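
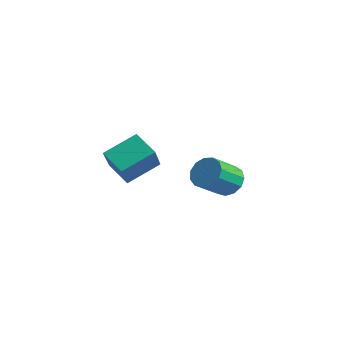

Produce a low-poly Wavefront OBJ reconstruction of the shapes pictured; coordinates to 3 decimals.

v -2.228 -1.675 -1.745
v -3.059 -1.799 -1.221
v -1.996 -0.563 -1.113
v -2.827 -0.687 -0.589
v -1.493 -2.393 -0.751
v -2.324 -2.517 -0.227
v -1.261 -1.281 -0.119
v -2.092 -1.405 0.405
v -2.415 2.497 -2.865
v -2.14 2.169 -3.367
v -2.051 1.156 -2.658
v -2.325 1.483 -2.155
v -1.86 2.326 -3.179
v -1.771 1.312 -2.47
v -1.756 2.536 -2.891
v -1.667 1.523 -2.182
v -1.862 2.735 -2.594
v -1.772 1.721 -1.885
v -2.143 2.857 -2.384
v -2.053 1.844 -1.674
v -2.51 2.865 -2.326
v -2.42 1.852 -1.616
v -2.847 2.757 -2.439
v -2.757 1.743 -1.73
v -3.047 2.565 -2.687
v -2.957 1.552 -1.978
v -3.046 2.352 -2.992
v -2.956 1.339 -2.283
v -2.845 2.185 -3.256
v -2.755 1.171 -2.547
v -2.507 2.116 -3.396
v -2.418 1.103 -2.687
f 2 4 1
f 5 2 1
f 1 4 3
f 3 5 1
f 2 8 4
f 6 2 5
f 6 8 2
f 4 8 3
f 7 5 3
f 3 8 7
f 7 6 5
f 8 6 7
f 10 9 13
f 10 13 11
f 11 13 14
f 11 14 12
f 13 9 15
f 13 15 14
f 14 15 16
f 14 16 12
f 15 9 17
f 15 17 16
f 16 17 18
f 16 18 12
f 17 9 19
f 17 19 18
f 18 19 20
f 18 20 12
f 19 9 21
f 19 21 20
f 20 21 22
f 20 22 12
f 21 9 23
f 21 23 22
f 22 23 24
f 22 24 12
f 23 9 25
f 23 25 24
f 24 25 26
f 24 26 12
f 25 9 27
f 25 27 26
f 26 27 28
f 26 28 12
f 27 9 29
f 27 29 28
f 28 29 30
f 28 30 12
f 29 9 31
f 29 31 30
f 30 31 32
f 30 32 12
f 31 9 10
f 31 10 32
f 32 10 11
f 32 11 12



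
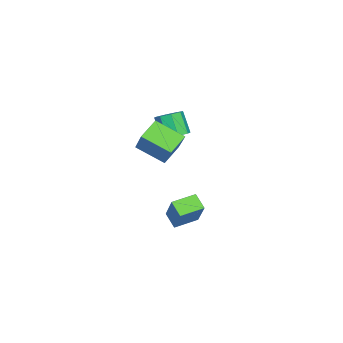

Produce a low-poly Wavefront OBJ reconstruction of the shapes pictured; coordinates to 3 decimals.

v -0.744 0.074 -4.629
v -1.248 -0.496 -4.06
v 0.393 0.694 -3.002
v -0.111 0.125 -2.433
v 0.091 -0.885 -4.847
v -0.413 -1.454 -4.278
v 1.228 -0.264 -3.22
v 0.724 -0.834 -2.651
v -2.002 -1.398 0.347
v -1.628 -2.014 0.227
v -2.083 -2.517 1.394
v -2.458 -1.902 1.513
v -1.33 -1.633 0.508
v -1.786 -2.136 1.675
v -1.426 -1.115 0.694
v -1.882 -1.618 1.861
v -1.86 -0.763 0.676
v -2.315 -1.266 1.843
v -2.377 -0.783 0.466
v -2.832 -1.286 1.633
v -2.674 -1.164 0.185
v -3.13 -1.667 1.352
v -2.578 -1.682 -0.001
v -3.034 -2.185 1.166
v -2.145 -2.034 0.017
v -2.6 -2.537 1.184
v 0.11 -2.094 1.671
v 1.333 -1.429 3.162
v 0.244 -0.626 0.907
v 1.467 0.039 2.398
v 1.073 -2.499 1.062
v 2.296 -1.834 2.553
v 1.207 -1.031 0.298
v 2.43 -0.366 1.789
f 2 4 1
f 5 2 1
f 1 4 3
f 3 5 1
f 2 8 4
f 6 2 5
f 6 8 2
f 4 8 3
f 7 5 3
f 3 8 7
f 7 6 5
f 8 6 7
f 10 9 13
f 10 13 11
f 11 13 14
f 11 14 12
f 13 9 15
f 13 15 14
f 14 15 16
f 14 16 12
f 15 9 17
f 15 17 16
f 16 17 18
f 16 18 12
f 17 9 19
f 17 19 18
f 18 19 20
f 18 20 12
f 19 9 21
f 19 21 20
f 20 21 22
f 20 22 12
f 21 9 23
f 21 23 22
f 22 23 24
f 22 24 12
f 23 9 25
f 23 25 24
f 24 25 26
f 24 26 12
f 25 9 10
f 25 10 26
f 26 10 11
f 26 11 12
f 28 30 27
f 31 28 27
f 27 30 29
f 29 31 27
f 28 34 30
f 32 28 31
f 32 34 28
f 30 34 29
f 33 31 29
f 29 34 33
f 33 32 31
f 34 32 33



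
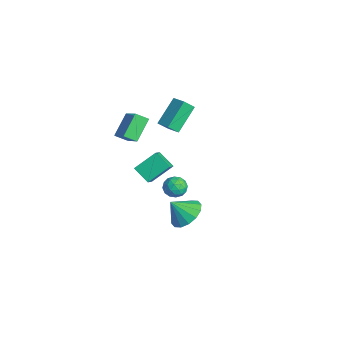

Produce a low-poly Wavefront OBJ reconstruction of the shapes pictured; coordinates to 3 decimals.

v -2.483 -4.161 0.153
v -2.506 -2.879 1.059
v -3.289 -3.611 -0.645
v -3.312 -2.329 0.261
v -1.568 -3.711 -0.461
v -1.591 -2.429 0.445
v -2.374 -3.161 -1.259
v -2.397 -1.879 -0.353
v 3.314 -3.455 0.943
v 3.921 -2.901 1.547
v 3.006 -4.225 1.957
v 3.447 -2.669 1.579
v 2.938 -2.648 1.441
v 2.53 -2.843 1.169
v 2.331 -3.202 0.837
v 2.396 -3.629 0.533
v 2.707 -4.009 0.338
v 3.18 -4.241 0.306
v 3.689 -4.262 0.445
v 4.098 -4.067 0.716
v 4.296 -3.708 1.049
v 4.231 -3.281 1.353
v 1.268 -2.673 1.721
v 1.824 -2.85 1.325
v 0.856 -3.73 1.615
v 1.412 -3.907 1.219
v 1.496 -3.774 1.906
v 1.751 -3.121 1.972
v 0.929 -3.459 0.968
v 1.184 -2.806 1.034
v 1.614 -3.336 0.86
v 1.965 -3.53 1.44
v 0.715 -3.05 1.5
v 1.066 -3.244 2.08
v 1.582 -2.668 1.533
v 1.098 -3.912 1.407
v 1.147 -3.834 1.811
v 1.474 -3.937 1.579
v 1.539 -2.828 1.912
v 1.866 -2.932 1.68
v 1.673 -3.475 2.021
v 0.814 -3.648 1.26
v 1.141 -3.752 1.028
v 1.206 -2.643 1.361
v 1.533 -2.746 1.129
v 1.007 -3.105 0.919
v 1.786 -3.058 1.027
v 1.543 -3.68 0.964
v 1.26 -3.416 0.817
v 1.409 -3.032 0.856
v 1.992 -3.172 1.367
v 1.749 -3.794 1.305
v 1.799 -3.716 1.708
v 1.949 -3.332 1.747
v 1.868 -3.458 1.094
v 0.931 -2.786 1.635
v 0.688 -3.408 1.573
v 0.731 -3.248 1.193
v 0.881 -2.864 1.232
v 1.137 -2.9 1.976
v 0.894 -3.522 1.913
v 1.271 -3.548 2.084
v 1.42 -3.164 2.123
v 0.812 -3.122 1.846
v -4.684 -3.764 3.021
v -3.074 -3.809 4.274
v -4.358 -3.111 2.627
v -2.749 -3.156 3.88
v -3.931 -4.744 2.02
v -2.322 -4.789 3.273
v -3.606 -4.091 1.626
v -1.996 -4.136 2.879
v -2.983 -1.946 2.478
v -3.008 -2.564 3.118
v -3.741 -0.694 3.658
v -3.766 -1.313 4.298
v -2.114 -1.687 2.762
v -2.139 -2.306 3.402
v -2.872 -0.436 3.942
v -2.897 -1.054 4.582
f 2 4 1
f 5 2 1
f 1 4 3
f 3 5 1
f 2 8 4
f 6 2 5
f 6 8 2
f 4 8 3
f 7 5 3
f 3 8 7
f 7 6 5
f 8 6 7
f 10 9 12
f 10 12 11
f 12 9 13
f 12 13 11
f 13 9 14
f 13 14 11
f 14 9 15
f 14 15 11
f 15 9 16
f 15 16 11
f 16 9 17
f 16 17 11
f 17 9 18
f 17 18 11
f 18 9 19
f 18 19 11
f 19 9 20
f 19 20 11
f 20 9 21
f 20 21 11
f 21 9 22
f 21 22 11
f 22 9 10
f 22 10 11
f 23 60 39
f 60 34 63
f 39 63 28
f 60 63 39
f 23 39 35
f 39 28 40
f 35 40 24
f 39 40 35
f 23 35 44
f 35 24 45
f 44 45 30
f 35 45 44
f 23 44 56
f 44 30 59
f 56 59 33
f 44 59 56
f 23 56 60
f 56 33 64
f 60 64 34
f 56 64 60
f 24 40 51
f 40 28 54
f 51 54 32
f 40 54 51
f 28 63 41
f 63 34 62
f 41 62 27
f 63 62 41
f 34 64 61
f 64 33 57
f 61 57 25
f 64 57 61
f 33 59 58
f 59 30 46
f 58 46 29
f 59 46 58
f 30 45 50
f 45 24 47
f 50 47 31
f 45 47 50
f 26 52 38
f 52 32 53
f 38 53 27
f 52 53 38
f 26 38 36
f 38 27 37
f 36 37 25
f 38 37 36
f 26 36 43
f 36 25 42
f 43 42 29
f 36 42 43
f 26 43 48
f 43 29 49
f 48 49 31
f 43 49 48
f 26 48 52
f 48 31 55
f 52 55 32
f 48 55 52
f 27 53 41
f 53 32 54
f 41 54 28
f 53 54 41
f 25 37 61
f 37 27 62
f 61 62 34
f 37 62 61
f 29 42 58
f 42 25 57
f 58 57 33
f 42 57 58
f 31 49 50
f 49 29 46
f 50 46 30
f 49 46 50
f 32 55 51
f 55 31 47
f 51 47 24
f 55 47 51
f 66 68 65
f 69 66 65
f 65 68 67
f 67 69 65
f 66 72 68
f 70 66 69
f 70 72 66
f 68 72 67
f 71 69 67
f 67 72 71
f 71 70 69
f 72 70 71
f 74 76 73
f 77 74 73
f 73 76 75
f 75 77 73
f 74 80 76
f 78 74 77
f 78 80 74
f 76 80 75
f 79 77 75
f 75 80 79
f 79 78 77
f 80 78 79



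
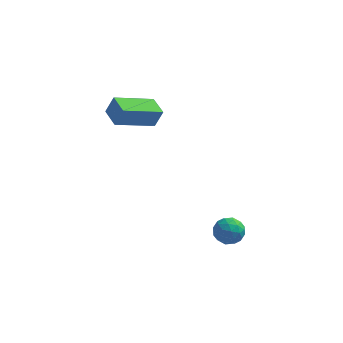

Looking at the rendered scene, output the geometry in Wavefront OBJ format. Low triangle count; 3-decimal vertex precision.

v 2.412 1.256 -4.235
v 3.167 1.36 -4.439
v 2.753 0.3 -3.461
v 3.508 0.404 -3.665
v 3.137 0.949 -3.231
v 2.927 1.54 -3.71
v 2.993 0.12 -4.19
v 2.783 0.711 -4.669
v 3.526 0.658 -4.411
v 3.615 1.17 -3.818
v 2.305 0.49 -4.082
v 2.394 1.002 -3.489
v 2.76 1.392 -4.405
v 3.16 0.268 -3.495
v 2.943 0.589 -3.24
v 3.386 0.65 -3.36
v 2.619 1.497 -3.976
v 3.062 1.558 -4.096
v 3.045 1.317 -3.386
v 2.858 0.102 -3.804
v 3.301 0.163 -3.924
v 2.534 1.01 -4.54
v 2.977 1.071 -4.66
v 2.875 0.343 -4.514
v 3.414 1.04 -4.508
v 3.615 0.479 -4.053
v 3.312 0.312 -4.362
v 3.188 0.659 -4.644
v 3.467 1.341 -4.16
v 3.667 0.78 -3.705
v 3.449 1.1 -3.45
v 3.326 1.447 -3.731
v 3.678 0.929 -4.144
v 2.253 0.88 -4.195
v 2.453 0.319 -3.74
v 2.594 0.213 -4.169
v 2.471 0.56 -4.45
v 2.305 1.181 -3.847
v 2.506 0.62 -3.392
v 2.732 1.001 -3.256
v 2.608 1.348 -3.538
v 2.242 0.731 -3.756
v -2.505 1.878 1.846
v -2.124 1.962 2.789
v -3.141 2.795 2.022
v -2.76 2.879 2.965
v -0.92 3.121 1.095
v -0.539 3.205 2.038
v -1.556 4.038 1.271
v -1.175 4.122 2.214
f 1 38 17
f 38 12 41
f 17 41 6
f 38 41 17
f 1 17 13
f 17 6 18
f 13 18 2
f 17 18 13
f 1 13 22
f 13 2 23
f 22 23 8
f 13 23 22
f 1 22 34
f 22 8 37
f 34 37 11
f 22 37 34
f 1 34 38
f 34 11 42
f 38 42 12
f 34 42 38
f 2 18 29
f 18 6 32
f 29 32 10
f 18 32 29
f 6 41 19
f 41 12 40
f 19 40 5
f 41 40 19
f 12 42 39
f 42 11 35
f 39 35 3
f 42 35 39
f 11 37 36
f 37 8 24
f 36 24 7
f 37 24 36
f 8 23 28
f 23 2 25
f 28 25 9
f 23 25 28
f 4 30 16
f 30 10 31
f 16 31 5
f 30 31 16
f 4 16 14
f 16 5 15
f 14 15 3
f 16 15 14
f 4 14 21
f 14 3 20
f 21 20 7
f 14 20 21
f 4 21 26
f 21 7 27
f 26 27 9
f 21 27 26
f 4 26 30
f 26 9 33
f 30 33 10
f 26 33 30
f 5 31 19
f 31 10 32
f 19 32 6
f 31 32 19
f 3 15 39
f 15 5 40
f 39 40 12
f 15 40 39
f 7 20 36
f 20 3 35
f 36 35 11
f 20 35 36
f 9 27 28
f 27 7 24
f 28 24 8
f 27 24 28
f 10 33 29
f 33 9 25
f 29 25 2
f 33 25 29
f 44 46 43
f 47 44 43
f 43 46 45
f 45 47 43
f 44 50 46
f 48 44 47
f 48 50 44
f 46 50 45
f 49 47 45
f 45 50 49
f 49 48 47
f 50 48 49



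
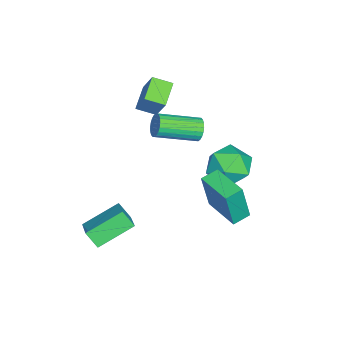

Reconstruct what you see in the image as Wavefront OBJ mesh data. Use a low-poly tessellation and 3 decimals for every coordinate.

v -1.555 1.531 -1.557
v -0.529 1.001 -1.388
v -2.231 0.719 0.008
v -1.205 0.189 0.177
v -1.292 1.346 0.304
v -0.874 1.848 -0.663
v -1.886 -0.128 -0.717
v -1.468 0.374 -1.684
v -0.733 -0.024 -0.869
v -0.366 0.886 -0.238
v -2.394 0.834 -1.142
v -2.027 1.744 -0.511
v 1.114 1.248 -0.364
v 1.386 0.954 1.565
v 2.307 2.568 -0.331
v 2.579 2.274 1.598
v 1.741 0.686 -0.538
v 2.013 0.392 1.391
v 2.934 2.006 -0.505
v 3.206 1.712 1.424
v -2.639 -3.32 2.803
v -1.905 -2.71 4.21
v -2.76 -2.416 2.474
v -2.026 -1.806 3.881
v -1.514 -3.374 2.239
v -0.78 -2.764 3.646
v -1.635 -2.47 1.91
v -0.901 -1.86 3.317
v 2.052 -2.665 -1.987
v 1.907 -3.23 -1.263
v 3.189 -2.175 -1.379
v 3.045 -2.74 -0.655
v 3.075 -4 -2.825
v 2.931 -4.565 -2.101
v 4.213 -3.51 -2.217
v 4.068 -4.075 -1.493
v 0.236 -0.135 3.007
v 0.561 -0.164 2.504
v 1.35 -1.853 3.109
v 1.024 -1.825 3.613
v 0.706 -0.046 2.646
v 1.494 -1.735 3.251
v 0.779 0.059 2.842
v 1.567 -1.631 3.447
v 0.769 0.134 3.064
v 1.558 -1.556 3.669
v 0.678 0.168 3.277
v 1.467 -1.522 3.882
v 0.52 0.155 3.449
v 1.308 -1.534 4.054
v 0.319 0.099 3.554
v 1.107 -1.59 4.159
v 0.105 0.007 3.575
v 0.893 -1.683 4.18
v -0.09 -0.107 3.511
v 0.699 -1.796 4.116
v -0.234 -0.225 3.369
v 0.554 -1.914 3.974
v -0.307 -0.329 3.173
v 0.481 -2.019 3.778
v -0.298 -0.404 2.951
v 0.491 -2.094 3.556
v -0.207 -0.438 2.738
v 0.582 -2.128 3.343
v -0.048 -0.426 2.566
v 0.74 -2.115 3.171
v 0.153 -0.37 2.461
v 0.941 -2.059 3.066
v 0.367 -0.277 2.44
v 1.155 -1.967 3.045
f 1 12 6
f 1 6 2
f 1 2 8
f 1 8 11
f 1 11 12
f 2 6 10
f 6 12 5
f 12 11 3
f 11 8 7
f 8 2 9
f 4 10 5
f 4 5 3
f 4 3 7
f 4 7 9
f 4 9 10
f 5 10 6
f 3 5 12
f 7 3 11
f 9 7 8
f 10 9 2
f 14 16 13
f 17 14 13
f 13 16 15
f 15 17 13
f 14 20 16
f 18 14 17
f 18 20 14
f 16 20 15
f 19 17 15
f 15 20 19
f 19 18 17
f 20 18 19
f 22 24 21
f 25 22 21
f 21 24 23
f 23 25 21
f 22 28 24
f 26 22 25
f 26 28 22
f 24 28 23
f 27 25 23
f 23 28 27
f 27 26 25
f 28 26 27
f 30 32 29
f 33 30 29
f 29 32 31
f 31 33 29
f 30 36 32
f 34 30 33
f 34 36 30
f 32 36 31
f 35 33 31
f 31 36 35
f 35 34 33
f 36 34 35
f 38 37 41
f 38 41 39
f 39 41 42
f 39 42 40
f 41 37 43
f 41 43 42
f 42 43 44
f 42 44 40
f 43 37 45
f 43 45 44
f 44 45 46
f 44 46 40
f 45 37 47
f 45 47 46
f 46 47 48
f 46 48 40
f 47 37 49
f 47 49 48
f 48 49 50
f 48 50 40
f 49 37 51
f 49 51 50
f 50 51 52
f 50 52 40
f 51 37 53
f 51 53 52
f 52 53 54
f 52 54 40
f 53 37 55
f 53 55 54
f 54 55 56
f 54 56 40
f 55 37 57
f 55 57 56
f 56 57 58
f 56 58 40
f 57 37 59
f 57 59 58
f 58 59 60
f 58 60 40
f 59 37 61
f 59 61 60
f 60 61 62
f 60 62 40
f 61 37 63
f 61 63 62
f 62 63 64
f 62 64 40
f 63 37 65
f 63 65 64
f 64 65 66
f 64 66 40
f 65 37 67
f 65 67 66
f 66 67 68
f 66 68 40
f 67 37 69
f 67 69 68
f 68 69 70
f 68 70 40
f 69 37 38
f 69 38 70
f 70 38 39
f 70 39 40



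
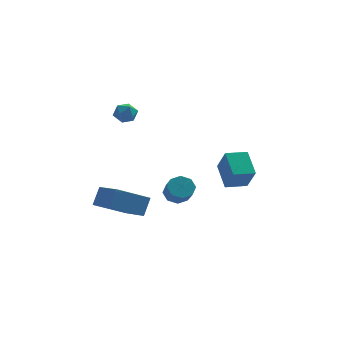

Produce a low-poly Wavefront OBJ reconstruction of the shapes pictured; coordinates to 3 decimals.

v -0.959 -3.524 0.661
v -0.488 -3.117 0.958
v -0.311 -3.888 1.736
v -0.781 -4.296 1.439
v -0.974 -3.036 1.148
v -0.797 -3.807 1.926
v -1.451 -3.242 1.053
v -1.274 -4.013 1.831
v -1.64 -3.613 0.728
v -1.462 -4.384 1.506
v -1.429 -3.932 0.364
v -1.252 -4.703 1.142
v -0.943 -4.013 0.174
v -0.766 -4.784 0.952
v -0.466 -3.807 0.269
v -0.289 -4.578 1.047
v -0.278 -3.436 0.594
v -0.1 -4.207 1.372
v -4.119 -3.611 -0.222
v -3.778 -3.051 0.699
v -4.942 -2.087 -0.843
v -4.601 -1.527 0.077
v -2.519 -3.113 -1.117
v -2.178 -2.553 -0.197
v -3.342 -1.589 -1.739
v -3.001 -1.029 -0.818
v -3.566 2.969 3.295
v -3.042 2.847 3.717
v -3.398 1.993 2.803
v -2.874 1.871 3.225
v -3.513 1.878 3.467
v -3.617 2.482 3.771
v -2.823 2.358 2.749
v -2.927 2.962 3.053
v -2.583 2.47 3.379
v -3.01 2.173 3.823
v -3.43 2.667 2.697
v -3.857 2.37 3.141
v 1.731 1.466 -1.693
v 2.069 0.687 -0.384
v 1.432 2.782 -0.833
v 1.77 2.003 0.476
v 2.89 1.797 -1.796
v 3.228 1.018 -0.487
v 2.591 3.113 -0.936
v 2.929 2.334 0.373
f 2 1 5
f 2 5 3
f 3 5 6
f 3 6 4
f 5 1 7
f 5 7 6
f 6 7 8
f 6 8 4
f 7 1 9
f 7 9 8
f 8 9 10
f 8 10 4
f 9 1 11
f 9 11 10
f 10 11 12
f 10 12 4
f 11 1 13
f 11 13 12
f 12 13 14
f 12 14 4
f 13 1 15
f 13 15 14
f 14 15 16
f 14 16 4
f 15 1 17
f 15 17 16
f 16 17 18
f 16 18 4
f 17 1 2
f 17 2 18
f 18 2 3
f 18 3 4
f 20 22 19
f 23 20 19
f 19 22 21
f 21 23 19
f 20 26 22
f 24 20 23
f 24 26 20
f 22 26 21
f 25 23 21
f 21 26 25
f 25 24 23
f 26 24 25
f 27 38 32
f 27 32 28
f 27 28 34
f 27 34 37
f 27 37 38
f 28 32 36
f 32 38 31
f 38 37 29
f 37 34 33
f 34 28 35
f 30 36 31
f 30 31 29
f 30 29 33
f 30 33 35
f 30 35 36
f 31 36 32
f 29 31 38
f 33 29 37
f 35 33 34
f 36 35 28
f 40 42 39
f 43 40 39
f 39 42 41
f 41 43 39
f 40 46 42
f 44 40 43
f 44 46 40
f 42 46 41
f 45 43 41
f 41 46 45
f 45 44 43
f 46 44 45



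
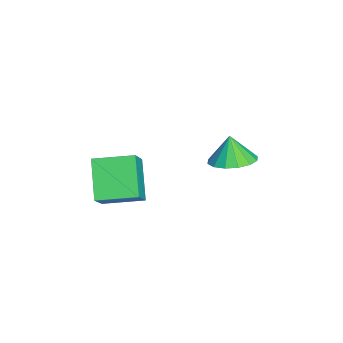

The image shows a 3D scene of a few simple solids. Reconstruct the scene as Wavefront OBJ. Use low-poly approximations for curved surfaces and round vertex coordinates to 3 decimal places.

v -1.934 3.157 -3.989
v -1.046 3.336 -3.565
v -2.426 3.043 -2.911
v -1.267 3.802 -3.616
v -1.666 4.095 -3.767
v -2.137 4.137 -3.977
v -2.554 3.916 -4.191
v -2.805 3.492 -4.35
v -2.822 2.978 -4.413
v -2.601 2.513 -4.362
v -2.202 2.22 -4.211
v -1.731 2.178 -4.001
v -1.314 2.399 -3.787
v -1.064 2.823 -3.627
v 0.122 -1.889 -4.574
v -1.334 -2.012 -3.456
v 0.173 -0.228 -4.325
v -1.283 -0.352 -3.207
v 1.203 -2.128 -3.193
v -0.253 -2.252 -2.075
v 1.254 -0.468 -2.944
v -0.202 -0.591 -1.826
f 2 1 4
f 2 4 3
f 4 1 5
f 4 5 3
f 5 1 6
f 5 6 3
f 6 1 7
f 6 7 3
f 7 1 8
f 7 8 3
f 8 1 9
f 8 9 3
f 9 1 10
f 9 10 3
f 10 1 11
f 10 11 3
f 11 1 12
f 11 12 3
f 12 1 13
f 12 13 3
f 13 1 14
f 13 14 3
f 14 1 2
f 14 2 3
f 16 18 15
f 19 16 15
f 15 18 17
f 17 19 15
f 16 22 18
f 20 16 19
f 20 22 16
f 18 22 17
f 21 19 17
f 17 22 21
f 21 20 19
f 22 20 21



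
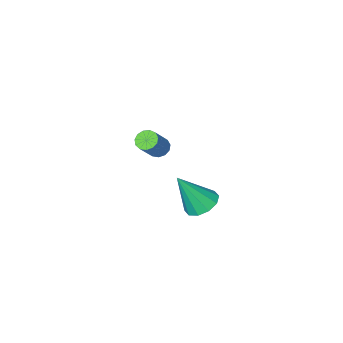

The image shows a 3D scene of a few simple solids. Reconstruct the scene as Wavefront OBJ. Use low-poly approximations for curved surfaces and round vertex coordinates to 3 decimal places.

v -2.621 -2.16 2.218
v -2.186 -2.03 1.811
v -1.223 -1.55 2.995
v -1.659 -1.68 3.402
v -2.373 -1.744 1.847
v -1.41 -1.264 3.031
v -2.639 -1.59 2.001
v -1.676 -1.11 3.185
v -2.899 -1.617 2.224
v -1.937 -1.137 3.408
v -3.072 -1.817 2.444
v -2.109 -1.336 3.629
v -3.101 -2.125 2.593
v -2.138 -1.645 3.778
v -2.978 -2.445 2.623
v -2.015 -1.964 3.807
v -2.742 -2.674 2.524
v -1.779 -2.193 3.708
v -2.467 -2.74 2.328
v -1.505 -2.26 3.512
v -2.242 -2.622 2.097
v -1.279 -2.142 3.281
v -2.137 -2.358 1.904
v -1.174 -1.877 3.088
v -1.149 4.165 2.849
v -0.459 3.806 2.377
v -0.111 3.715 4.711
v -0.353 4.353 2.45
v -0.552 4.829 2.675
v -0.978 5.051 2.967
v -1.47 4.935 3.213
v -1.84 4.524 3.32
v -1.946 3.977 3.247
v -1.747 3.501 3.022
v -1.321 3.279 2.73
v -0.829 3.395 2.484
f 2 1 5
f 2 5 3
f 3 5 6
f 3 6 4
f 5 1 7
f 5 7 6
f 6 7 8
f 6 8 4
f 7 1 9
f 7 9 8
f 8 9 10
f 8 10 4
f 9 1 11
f 9 11 10
f 10 11 12
f 10 12 4
f 11 1 13
f 11 13 12
f 12 13 14
f 12 14 4
f 13 1 15
f 13 15 14
f 14 15 16
f 14 16 4
f 15 1 17
f 15 17 16
f 16 17 18
f 16 18 4
f 17 1 19
f 17 19 18
f 18 19 20
f 18 20 4
f 19 1 21
f 19 21 20
f 20 21 22
f 20 22 4
f 21 1 23
f 21 23 22
f 22 23 24
f 22 24 4
f 23 1 2
f 23 2 24
f 24 2 3
f 24 3 4
f 26 25 28
f 26 28 27
f 28 25 29
f 28 29 27
f 29 25 30
f 29 30 27
f 30 25 31
f 30 31 27
f 31 25 32
f 31 32 27
f 32 25 33
f 32 33 27
f 33 25 34
f 33 34 27
f 34 25 35
f 34 35 27
f 35 25 36
f 35 36 27
f 36 25 26
f 36 26 27



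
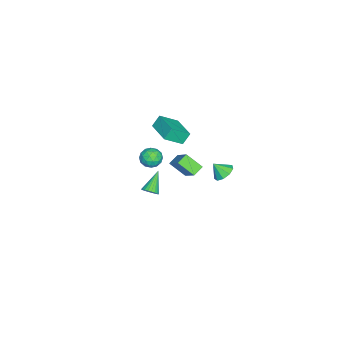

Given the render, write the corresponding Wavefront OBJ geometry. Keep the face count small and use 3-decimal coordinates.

v -3.911 -1.572 -0.534
v -4.304 -1.221 0.207
v -4.638 -0.622 -1.371
v -5.032 -0.271 -0.629
v -2.528 -0.369 -0.371
v -2.922 -0.018 0.371
v -3.256 0.581 -1.207
v -3.649 0.932 -0.466
v 2.181 0.884 1.71
v 2.635 0.936 2.273
v 1.965 -0.236 1.987
v 2.419 -0.184 2.55
v 1.789 0.174 2.559
v 1.922 0.867 2.387
v 2.678 -0.167 1.873
v 2.811 0.526 1.701
v 2.942 0.287 2.374
v 2.393 0.497 2.798
v 2.207 0.203 1.462
v 1.658 0.413 1.886
v 2.427 1.008 1.967
v 2.173 -0.308 2.293
v 1.803 -0.098 2.298
v 2.07 -0.067 2.629
v 2.007 0.968 2.034
v 2.274 0.998 2.365
v 1.777 0.55 2.533
v 2.326 -0.298 1.895
v 2.593 -0.268 2.226
v 2.53 0.767 1.631
v 2.797 0.798 1.962
v 2.823 0.15 1.727
v 2.874 0.657 2.357
v 2.748 -0.001 2.52
v 2.9 0.009 2.122
v 2.978 0.416 2.021
v 2.551 0.781 2.607
v 2.425 0.123 2.769
v 2.054 0.333 2.774
v 2.132 0.74 2.674
v 2.732 0.399 2.666
v 2.175 0.577 1.491
v 2.049 -0.081 1.653
v 2.468 -0.04 1.586
v 2.546 0.367 1.486
v 1.852 0.701 1.74
v 1.726 0.043 1.903
v 1.622 0.284 2.239
v 1.7 0.691 2.138
v 1.868 0.301 1.594
v -3.662 0.133 -2.748
v -2.524 1.029 -1.487
v -3.566 1.187 -3.585
v -2.428 2.083 -2.324
v -3.012 -0.203 -3.096
v -1.874 0.693 -1.835
v -2.916 0.851 -3.933
v -1.778 1.747 -2.672
v -3.006 3.252 -3.076
v -2.569 3.745 -2.717
v -2.914 2.608 -2.304
v -3.061 3.823 -2.592
v -3.527 3.634 -2.694
v -3.749 3.267 -2.974
v -3.624 2.892 -3.302
v -3.21 2.687 -3.524
v -2.701 2.745 -3.536
v -2.334 3.042 -3.333
v -2.282 3.436 -3.009
v 4.52 0.988 1.094
v 4.867 0.988 1.494
v 3.4 1.132 2.066
v 4.856 1.19 1.451
v 4.793 1.361 1.353
v 4.689 1.475 1.216
v 4.559 1.515 1.06
v 4.423 1.475 0.909
v 4.302 1.36 0.787
v 4.214 1.189 0.711
v 4.173 0.987 0.694
v 4.184 0.785 0.737
v 4.247 0.614 0.835
v 4.351 0.5 0.972
v 4.481 0.46 1.128
v 4.617 0.5 1.279
v 4.738 0.615 1.401
v 4.826 0.786 1.477
f 2 4 1
f 5 2 1
f 1 4 3
f 3 5 1
f 2 8 4
f 6 2 5
f 6 8 2
f 4 8 3
f 7 5 3
f 3 8 7
f 7 6 5
f 8 6 7
f 9 46 25
f 46 20 49
f 25 49 14
f 46 49 25
f 9 25 21
f 25 14 26
f 21 26 10
f 25 26 21
f 9 21 30
f 21 10 31
f 30 31 16
f 21 31 30
f 9 30 42
f 30 16 45
f 42 45 19
f 30 45 42
f 9 42 46
f 42 19 50
f 46 50 20
f 42 50 46
f 10 26 37
f 26 14 40
f 37 40 18
f 26 40 37
f 14 49 27
f 49 20 48
f 27 48 13
f 49 48 27
f 20 50 47
f 50 19 43
f 47 43 11
f 50 43 47
f 19 45 44
f 45 16 32
f 44 32 15
f 45 32 44
f 16 31 36
f 31 10 33
f 36 33 17
f 31 33 36
f 12 38 24
f 38 18 39
f 24 39 13
f 38 39 24
f 12 24 22
f 24 13 23
f 22 23 11
f 24 23 22
f 12 22 29
f 22 11 28
f 29 28 15
f 22 28 29
f 12 29 34
f 29 15 35
f 34 35 17
f 29 35 34
f 12 34 38
f 34 17 41
f 38 41 18
f 34 41 38
f 13 39 27
f 39 18 40
f 27 40 14
f 39 40 27
f 11 23 47
f 23 13 48
f 47 48 20
f 23 48 47
f 15 28 44
f 28 11 43
f 44 43 19
f 28 43 44
f 17 35 36
f 35 15 32
f 36 32 16
f 35 32 36
f 18 41 37
f 41 17 33
f 37 33 10
f 41 33 37
f 52 54 51
f 55 52 51
f 51 54 53
f 53 55 51
f 52 58 54
f 56 52 55
f 56 58 52
f 54 58 53
f 57 55 53
f 53 58 57
f 57 56 55
f 58 56 57
f 60 59 62
f 60 62 61
f 62 59 63
f 62 63 61
f 63 59 64
f 63 64 61
f 64 59 65
f 64 65 61
f 65 59 66
f 65 66 61
f 66 59 67
f 66 67 61
f 67 59 68
f 67 68 61
f 68 59 69
f 68 69 61
f 69 59 60
f 69 60 61
f 71 70 73
f 71 73 72
f 73 70 74
f 73 74 72
f 74 70 75
f 74 75 72
f 75 70 76
f 75 76 72
f 76 70 77
f 76 77 72
f 77 70 78
f 77 78 72
f 78 70 79
f 78 79 72
f 79 70 80
f 79 80 72
f 80 70 81
f 80 81 72
f 81 70 82
f 81 82 72
f 82 70 83
f 82 83 72
f 83 70 84
f 83 84 72
f 84 70 85
f 84 85 72
f 85 70 86
f 85 86 72
f 86 70 87
f 86 87 72
f 87 70 71
f 87 71 72



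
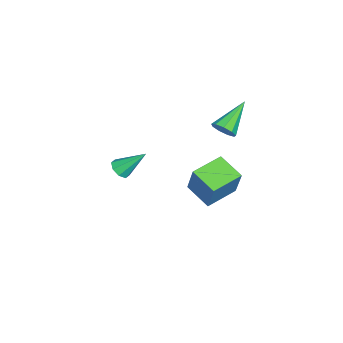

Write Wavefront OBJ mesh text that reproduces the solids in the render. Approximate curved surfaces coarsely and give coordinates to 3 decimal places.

v -1.28 -2.945 -3.264
v -0.875 -2.527 -3.616
v -1.5 -1.595 -1.916
v -1.376 -2.476 -3.748
v -1.821 -2.7 -3.597
v -1.949 -3.067 -3.25
v -1.685 -3.362 -2.912
v -1.184 -3.413 -2.78
v -0.739 -3.189 -2.932
v -0.611 -2.822 -3.278
v -1.822 2.481 0.595
v -1.405 3.022 0.881
v -3.518 3.159 1.785
v -1.636 3.184 0.46
v -1.953 3.018 0.103
v -2.209 2.6 -0.024
v -2.284 2.126 0.139
v -2.142 1.819 0.515
v -1.851 1.821 0.929
v -1.546 2.133 1.187
v -1.37 2.607 1.168
v 3.619 2.086 0.255
v 4.219 2.521 1.972
v 2.162 3.094 0.509
v 2.761 3.529 2.226
v 4.379 3.331 -0.326
v 4.978 3.766 1.391
v 2.921 4.339 -0.072
v 3.521 4.774 1.645
f 2 1 4
f 2 4 3
f 4 1 5
f 4 5 3
f 5 1 6
f 5 6 3
f 6 1 7
f 6 7 3
f 7 1 8
f 7 8 3
f 8 1 9
f 8 9 3
f 9 1 10
f 9 10 3
f 10 1 2
f 10 2 3
f 12 11 14
f 12 14 13
f 14 11 15
f 14 15 13
f 15 11 16
f 15 16 13
f 16 11 17
f 16 17 13
f 17 11 18
f 17 18 13
f 18 11 19
f 18 19 13
f 19 11 20
f 19 20 13
f 20 11 21
f 20 21 13
f 21 11 12
f 21 12 13
f 23 25 22
f 26 23 22
f 22 25 24
f 24 26 22
f 23 29 25
f 27 23 26
f 27 29 23
f 25 29 24
f 28 26 24
f 24 29 28
f 28 27 26
f 29 27 28



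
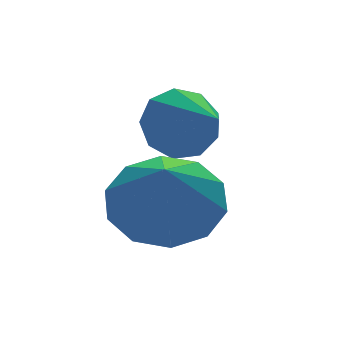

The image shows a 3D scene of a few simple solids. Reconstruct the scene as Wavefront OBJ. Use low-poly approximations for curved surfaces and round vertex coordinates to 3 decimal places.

v 2.501 4.3 -0.216
v 2.997 4.167 -0.526
v 2.539 3.34 0.256
v 3.097 4.346 -0.17
v 2.918 4.503 0.164
v 2.544 4.565 0.321
v 2.15 4.503 0.226
v 1.919 4.346 -0.075
v 1.961 4.167 -0.442
v 2.256 4.05 -0.703
v 2.665 4.051 -0.736
v 1.714 3.214 -0.96
v 2.325 2.727 -1.071
v 1.326 2.506 0.02
v 2.466 3.078 -0.762
v 2.319 3.48 -0.528
v 1.941 3.782 -0.46
v 1.476 3.866 -0.582
v 1.102 3.702 -0.849
v 0.961 3.351 -1.158
v 1.108 2.948 -1.392
v 1.486 2.647 -1.46
v 1.951 2.562 -1.338
f 2 1 4
f 2 4 3
f 4 1 5
f 4 5 3
f 5 1 6
f 5 6 3
f 6 1 7
f 6 7 3
f 7 1 8
f 7 8 3
f 8 1 9
f 8 9 3
f 9 1 10
f 9 10 3
f 10 1 11
f 10 11 3
f 11 1 2
f 11 2 3
f 13 12 15
f 13 15 14
f 15 12 16
f 15 16 14
f 16 12 17
f 16 17 14
f 17 12 18
f 17 18 14
f 18 12 19
f 18 19 14
f 19 12 20
f 19 20 14
f 20 12 21
f 20 21 14
f 21 12 22
f 21 22 14
f 22 12 23
f 22 23 14
f 23 12 13
f 23 13 14



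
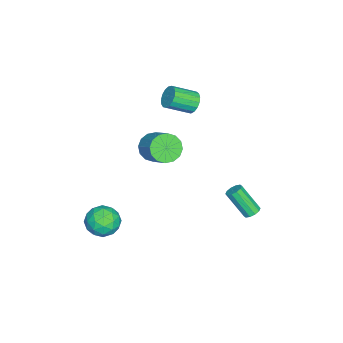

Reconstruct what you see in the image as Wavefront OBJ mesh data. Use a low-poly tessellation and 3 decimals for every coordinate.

v 3.785 -2.172 -4.612
v 4.495 -2.813 -4.203
v 2.725 -2.547 -3.357
v 3.435 -3.188 -2.948
v 3.595 -2.159 -2.938
v 4.25 -1.928 -3.713
v 2.97 -3.432 -3.847
v 3.625 -3.201 -4.622
v 3.992 -3.592 -3.73
v 4.378 -2.805 -3.168
v 2.842 -2.555 -4.392
v 3.228 -1.768 -3.83
v 4.233 -2.46 -4.517
v 2.987 -2.9 -3.043
v 3.081 -2.295 -3.037
v 3.499 -2.672 -2.796
v 4.089 -1.939 -4.23
v 4.507 -2.316 -3.989
v 3.978 -1.932 -3.246
v 2.713 -3.044 -3.571
v 3.131 -3.421 -3.33
v 3.721 -2.688 -4.764
v 4.139 -3.065 -4.523
v 3.242 -3.428 -4.314
v 4.355 -3.295 -3.999
v 3.732 -3.515 -3.262
v 3.458 -3.658 -3.79
v 3.843 -3.522 -4.245
v 4.582 -2.832 -3.669
v 3.959 -3.052 -2.932
v 4.053 -2.448 -2.926
v 4.438 -2.312 -3.381
v 4.286 -3.29 -3.391
v 3.261 -2.308 -4.628
v 2.638 -2.528 -3.891
v 2.782 -3.048 -4.179
v 3.167 -2.912 -4.634
v 3.488 -1.845 -4.298
v 2.865 -2.065 -3.561
v 3.377 -1.838 -3.315
v 3.762 -1.702 -3.77
v 2.934 -2.07 -4.169
v -0.314 4.405 -4.61
v 0.135 4.172 -4.733
v -0.018 3.082 -3.234
v -0.466 3.315 -3.11
v 0.202 4.423 -4.544
v 0.049 3.333 -3.045
v 0.072 4.667 -4.38
v -0.081 3.577 -2.881
v -0.205 4.811 -4.303
v -0.358 3.721 -2.804
v -0.523 4.8 -4.344
v -0.676 3.71 -2.845
v -0.762 4.638 -4.486
v -0.915 3.548 -2.987
v -0.829 4.387 -4.675
v -0.982 3.297 -3.176
v -0.699 4.143 -4.839
v -0.852 3.053 -3.34
v -0.422 3.999 -4.916
v -0.575 2.909 -3.417
v -0.104 4.01 -4.875
v -0.257 2.92 -3.376
v -1.781 0.634 2.512
v -1.418 1.103 2.921
v -0.737 -0.065 3.657
v -1.099 -0.534 3.248
v -1.708 1.046 3.098
v -1.027 -0.123 3.834
v -2.015 0.894 3.141
v -1.333 -0.274 3.877
v -2.268 0.683 3.04
v -1.586 -0.485 3.776
v -2.409 0.461 2.818
v -1.728 -0.708 3.554
v -2.406 0.278 2.526
v -1.725 -0.89 3.262
v -2.26 0.177 2.23
v -1.579 -0.991 2.967
v -2.005 0.181 1.999
v -1.323 -0.988 2.736
v -1.697 0.288 1.886
v -1.016 -0.88 2.622
v -1.409 0.475 1.916
v -0.728 -0.693 2.652
v -1.206 0.698 2.082
v -0.525 -0.47 2.819
v -1.135 0.907 2.347
v -0.454 -0.261 3.083
v -1.212 1.053 2.65
v -0.53 -0.115 3.386
v -1.25 -1.351 -1.307
v -0.525 -1.954 -1.427
v 0.434 -0.992 -0.473
v -0.29 -0.389 -0.353
v -0.484 -1.63 -1.795
v 0.475 -0.668 -0.841
v -0.648 -1.232 -2.032
v 0.311 -0.27 -1.079
v -0.973 -0.865 -2.075
v -0.014 0.097 -1.121
v -1.372 -0.629 -1.912
v -0.413 0.333 -0.958
v -1.739 -0.586 -1.587
v -0.779 0.376 -0.633
v -1.974 -0.748 -1.187
v -1.015 0.214 -0.233
v -2.015 -1.072 -0.819
v -1.056 -0.11 0.135
v -1.851 -1.47 -0.581
v -0.892 -0.508 0.372
v -1.526 -1.837 -0.539
v -0.567 -0.875 0.415
v -1.127 -2.073 -0.702
v -0.168 -1.111 0.252
v -0.761 -2.116 -1.027
v 0.199 -1.154 -0.073
f 1 38 17
f 38 12 41
f 17 41 6
f 38 41 17
f 1 17 13
f 17 6 18
f 13 18 2
f 17 18 13
f 1 13 22
f 13 2 23
f 22 23 8
f 13 23 22
f 1 22 34
f 22 8 37
f 34 37 11
f 22 37 34
f 1 34 38
f 34 11 42
f 38 42 12
f 34 42 38
f 2 18 29
f 18 6 32
f 29 32 10
f 18 32 29
f 6 41 19
f 41 12 40
f 19 40 5
f 41 40 19
f 12 42 39
f 42 11 35
f 39 35 3
f 42 35 39
f 11 37 36
f 37 8 24
f 36 24 7
f 37 24 36
f 8 23 28
f 23 2 25
f 28 25 9
f 23 25 28
f 4 30 16
f 30 10 31
f 16 31 5
f 30 31 16
f 4 16 14
f 16 5 15
f 14 15 3
f 16 15 14
f 4 14 21
f 14 3 20
f 21 20 7
f 14 20 21
f 4 21 26
f 21 7 27
f 26 27 9
f 21 27 26
f 4 26 30
f 26 9 33
f 30 33 10
f 26 33 30
f 5 31 19
f 31 10 32
f 19 32 6
f 31 32 19
f 3 15 39
f 15 5 40
f 39 40 12
f 15 40 39
f 7 20 36
f 20 3 35
f 36 35 11
f 20 35 36
f 9 27 28
f 27 7 24
f 28 24 8
f 27 24 28
f 10 33 29
f 33 9 25
f 29 25 2
f 33 25 29
f 44 43 47
f 44 47 45
f 45 47 48
f 45 48 46
f 47 43 49
f 47 49 48
f 48 49 50
f 48 50 46
f 49 43 51
f 49 51 50
f 50 51 52
f 50 52 46
f 51 43 53
f 51 53 52
f 52 53 54
f 52 54 46
f 53 43 55
f 53 55 54
f 54 55 56
f 54 56 46
f 55 43 57
f 55 57 56
f 56 57 58
f 56 58 46
f 57 43 59
f 57 59 58
f 58 59 60
f 58 60 46
f 59 43 61
f 59 61 60
f 60 61 62
f 60 62 46
f 61 43 63
f 61 63 62
f 62 63 64
f 62 64 46
f 63 43 44
f 63 44 64
f 64 44 45
f 64 45 46
f 66 65 69
f 66 69 67
f 67 69 70
f 67 70 68
f 69 65 71
f 69 71 70
f 70 71 72
f 70 72 68
f 71 65 73
f 71 73 72
f 72 73 74
f 72 74 68
f 73 65 75
f 73 75 74
f 74 75 76
f 74 76 68
f 75 65 77
f 75 77 76
f 76 77 78
f 76 78 68
f 77 65 79
f 77 79 78
f 78 79 80
f 78 80 68
f 79 65 81
f 79 81 80
f 80 81 82
f 80 82 68
f 81 65 83
f 81 83 82
f 82 83 84
f 82 84 68
f 83 65 85
f 83 85 84
f 84 85 86
f 84 86 68
f 85 65 87
f 85 87 86
f 86 87 88
f 86 88 68
f 87 65 89
f 87 89 88
f 88 89 90
f 88 90 68
f 89 65 91
f 89 91 90
f 90 91 92
f 90 92 68
f 91 65 66
f 91 66 92
f 92 66 67
f 92 67 68
f 94 93 97
f 94 97 95
f 95 97 98
f 95 98 96
f 97 93 99
f 97 99 98
f 98 99 100
f 98 100 96
f 99 93 101
f 99 101 100
f 100 101 102
f 100 102 96
f 101 93 103
f 101 103 102
f 102 103 104
f 102 104 96
f 103 93 105
f 103 105 104
f 104 105 106
f 104 106 96
f 105 93 107
f 105 107 106
f 106 107 108
f 106 108 96
f 107 93 109
f 107 109 108
f 108 109 110
f 108 110 96
f 109 93 111
f 109 111 110
f 110 111 112
f 110 112 96
f 111 93 113
f 111 113 112
f 112 113 114
f 112 114 96
f 113 93 115
f 113 115 114
f 114 115 116
f 114 116 96
f 115 93 117
f 115 117 116
f 116 117 118
f 116 118 96
f 117 93 94
f 117 94 118
f 118 94 95
f 118 95 96



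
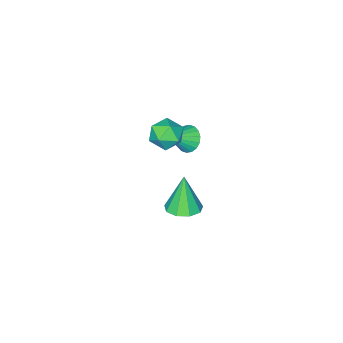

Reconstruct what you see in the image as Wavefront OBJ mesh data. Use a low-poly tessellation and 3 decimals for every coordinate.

v -1.38 -0.878 1.551
v -0.879 -0.478 2.262
v -0.921 -2.282 2.018
v -0.42 -1.882 2.729
v -1.377 -1.862 2.747
v -1.66 -0.994 2.459
v -0.14 -1.766 1.821
v -0.423 -0.898 1.533
v -0.113 -1.027 2.429
v -0.877 -1.086 3.001
v -0.923 -1.674 1.279
v -1.687 -1.733 1.851
v -2.488 -1.578 0.544
v -2.049 -1.21 -0.015
v -1.332 -1.722 1.356
v -2.159 -0.94 0.19
v -2.334 -0.796 0.465
v -2.54 -0.808 0.755
v -2.735 -0.972 1.004
v -2.881 -1.255 1.161
v -2.95 -1.603 1.197
v -2.927 -1.946 1.103
v -2.817 -2.215 0.898
v -2.641 -2.359 0.623
v -2.436 -2.347 0.333
v -2.241 -2.184 0.084
v -2.094 -1.9 -0.074
v -2.026 -1.552 -0.109
v -2.164 -1.528 -4.936
v -1.584 -2.317 -4.978
v -2.536 -1.912 -2.884
v -1.224 -1.776 -4.812
v -1.305 -1.119 -4.704
v -1.787 -0.654 -4.704
v -2.446 -0.598 -4.813
v -2.973 -0.977 -4.979
v -3.122 -1.614 -5.125
v -2.822 -2.211 -5.183
v -2.215 -2.489 -5.124
f 1 12 6
f 1 6 2
f 1 2 8
f 1 8 11
f 1 11 12
f 2 6 10
f 6 12 5
f 12 11 3
f 11 8 7
f 8 2 9
f 4 10 5
f 4 5 3
f 4 3 7
f 4 7 9
f 4 9 10
f 5 10 6
f 3 5 12
f 7 3 11
f 9 7 8
f 10 9 2
f 14 13 16
f 14 16 15
f 16 13 17
f 16 17 15
f 17 13 18
f 17 18 15
f 18 13 19
f 18 19 15
f 19 13 20
f 19 20 15
f 20 13 21
f 20 21 15
f 21 13 22
f 21 22 15
f 22 13 23
f 22 23 15
f 23 13 24
f 23 24 15
f 24 13 25
f 24 25 15
f 25 13 26
f 25 26 15
f 26 13 27
f 26 27 15
f 27 13 28
f 27 28 15
f 28 13 14
f 28 14 15
f 30 29 32
f 30 32 31
f 32 29 33
f 32 33 31
f 33 29 34
f 33 34 31
f 34 29 35
f 34 35 31
f 35 29 36
f 35 36 31
f 36 29 37
f 36 37 31
f 37 29 38
f 37 38 31
f 38 29 39
f 38 39 31
f 39 29 30
f 39 30 31



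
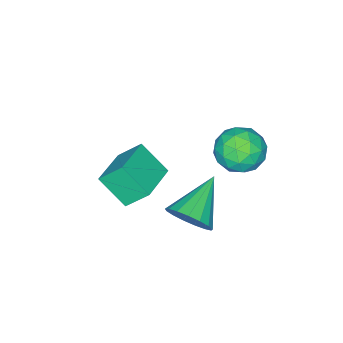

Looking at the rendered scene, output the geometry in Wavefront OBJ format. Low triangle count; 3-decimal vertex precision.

v 0.655 -3.161 -2.767
v 0.858 -4.391 -1.641
v 0.181 -2.315 -1.757
v 0.384 -3.546 -0.631
v 2.456 -2.554 -2.429
v 2.659 -3.785 -1.303
v 1.982 -1.709 -1.419
v 2.185 -2.939 -0.293
v 2.648 0.875 -0.516
v 3.058 1.21 0.344
v 0.792 0.545 0.496
v 2.876 1.609 0.139
v 2.641 1.839 -0.215
v 2.409 1.848 -0.639
v 2.231 1.634 -1.035
v 2.149 1.246 -1.311
v 2.181 0.773 -1.406
v 2.321 0.324 -1.296
v 2.535 -0 -1.008
v 2.775 -0.123 -0.607
v 2.987 -0.018 -0.186
v 3.12 0.292 0.161
v 3.146 0.735 0.352
v 0.1 1.991 1.429
v 0.923 1.342 1.741
v -1.063 0.838 2.099
v -0.24 0.189 2.411
v -0.395 1.152 2.906
v 0.324 1.864 2.492
v -0.464 0.316 1.348
v 0.255 1.028 0.934
v 0.574 0.307 1.691
v 0.617 0.823 2.654
v -0.757 1.357 1.186
v -0.714 1.873 2.149
v 0.614 1.768 1.526
v -0.754 0.412 2.314
v -0.845 0.978 2.605
v -0.361 0.597 2.788
v 0.262 2.075 1.968
v 0.745 1.693 2.151
v -0.029 1.581 2.836
v -0.885 0.487 1.689
v -0.402 0.105 1.872
v 0.221 1.583 1.052
v 0.705 1.202 1.235
v -0.111 0.599 1.004
v 0.892 0.777 1.68
v 0.209 0.1 2.074
v 0.077 0.175 1.449
v 0.5 0.593 1.206
v 0.918 1.081 2.246
v 0.234 0.403 2.64
v 0.143 0.969 2.931
v 0.565 1.388 2.687
v 0.713 0.473 2.216
v -0.374 1.777 1.2
v -1.058 1.099 1.594
v -0.705 0.792 1.153
v -0.283 1.211 0.909
v -0.349 2.08 1.766
v -1.032 1.403 2.16
v -0.64 1.587 2.634
v -0.217 2.005 2.391
v -0.853 1.707 1.624
f 2 4 1
f 5 2 1
f 1 4 3
f 3 5 1
f 2 8 4
f 6 2 5
f 6 8 2
f 4 8 3
f 7 5 3
f 3 8 7
f 7 6 5
f 8 6 7
f 10 9 12
f 10 12 11
f 12 9 13
f 12 13 11
f 13 9 14
f 13 14 11
f 14 9 15
f 14 15 11
f 15 9 16
f 15 16 11
f 16 9 17
f 16 17 11
f 17 9 18
f 17 18 11
f 18 9 19
f 18 19 11
f 19 9 20
f 19 20 11
f 20 9 21
f 20 21 11
f 21 9 22
f 21 22 11
f 22 9 23
f 22 23 11
f 23 9 10
f 23 10 11
f 24 61 40
f 61 35 64
f 40 64 29
f 61 64 40
f 24 40 36
f 40 29 41
f 36 41 25
f 40 41 36
f 24 36 45
f 36 25 46
f 45 46 31
f 36 46 45
f 24 45 57
f 45 31 60
f 57 60 34
f 45 60 57
f 24 57 61
f 57 34 65
f 61 65 35
f 57 65 61
f 25 41 52
f 41 29 55
f 52 55 33
f 41 55 52
f 29 64 42
f 64 35 63
f 42 63 28
f 64 63 42
f 35 65 62
f 65 34 58
f 62 58 26
f 65 58 62
f 34 60 59
f 60 31 47
f 59 47 30
f 60 47 59
f 31 46 51
f 46 25 48
f 51 48 32
f 46 48 51
f 27 53 39
f 53 33 54
f 39 54 28
f 53 54 39
f 27 39 37
f 39 28 38
f 37 38 26
f 39 38 37
f 27 37 44
f 37 26 43
f 44 43 30
f 37 43 44
f 27 44 49
f 44 30 50
f 49 50 32
f 44 50 49
f 27 49 53
f 49 32 56
f 53 56 33
f 49 56 53
f 28 54 42
f 54 33 55
f 42 55 29
f 54 55 42
f 26 38 62
f 38 28 63
f 62 63 35
f 38 63 62
f 30 43 59
f 43 26 58
f 59 58 34
f 43 58 59
f 32 50 51
f 50 30 47
f 51 47 31
f 50 47 51
f 33 56 52
f 56 32 48
f 52 48 25
f 56 48 52



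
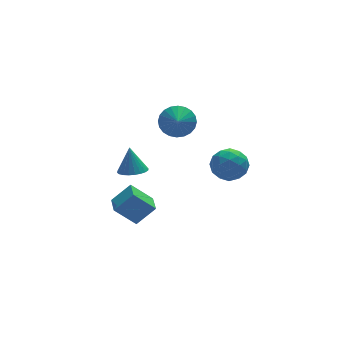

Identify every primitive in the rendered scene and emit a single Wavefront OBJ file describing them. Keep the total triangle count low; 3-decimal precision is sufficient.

v 2.737 1.695 -0.73
v 3.629 2.347 -0.748
v 3.791 0.253 -0.712
v 4.683 0.905 -0.73
v 4.042 0.87 0.169
v 3.391 1.761 0.158
v 4.029 0.839 -1.618
v 3.378 1.73 -1.629
v 4.427 1.817 -1.296
v 4.435 1.837 -0.192
v 2.985 0.763 -1.268
v 2.993 0.783 -0.164
v 3.09 2.148 -0.74
v 4.33 0.452 -0.72
v 3.953 0.432 -0.191
v 4.477 0.815 -0.202
v 2.951 1.804 -0.208
v 3.474 2.186 -0.219
v 3.717 1.318 0.32
v 3.946 0.414 -1.241
v 4.469 0.796 -1.252
v 2.943 1.785 -1.258
v 3.467 2.168 -1.269
v 3.703 1.282 -1.78
v 4.084 2.219 -1.073
v 4.703 1.372 -1.063
v 4.319 1.333 -1.584
v 3.936 1.857 -1.591
v 4.088 2.231 -0.424
v 4.708 1.383 -0.414
v 4.331 1.363 0.114
v 3.948 1.887 0.108
v 4.558 1.919 -0.747
v 2.712 1.217 -1.046
v 3.332 0.369 -1.036
v 3.472 0.713 -1.568
v 3.089 1.237 -1.574
v 2.717 1.228 -0.397
v 3.336 0.381 -0.387
v 3.484 0.743 0.131
v 3.101 1.267 0.124
v 2.862 0.681 -0.713
v 1.461 3.195 1.949
v 2.437 3.096 2.229
v 1.199 2.365 2.571
v 2.302 3.347 2.506
v 2.039 3.575 2.699
v 1.687 3.745 2.777
v 1.302 3.831 2.73
v 0.941 3.821 2.563
v 0.659 3.715 2.303
v 0.499 3.53 1.989
v 0.485 3.294 1.669
v 0.621 3.043 1.391
v 0.884 2.815 1.199
v 1.235 2.645 1.12
v 1.621 2.558 1.168
v 1.982 2.569 1.334
v 2.264 2.675 1.594
v 2.424 2.86 1.908
v -2.858 -3.116 -0.402
v -3.911 -2.788 0.688
v -2.642 -1.994 -0.531
v -3.695 -1.666 0.558
v -1.865 -3.194 0.582
v -2.918 -2.866 1.671
v -1.649 -2.072 0.452
v -2.702 -1.744 1.542
v -2.199 -0.539 1.617
v -1.408 -0.653 1.658
v -2.201 -0.041 3.043
v -1.422 -0.358 1.555
v -1.555 -0.092 1.462
v -1.785 0.107 1.392
v -2.079 0.207 1.356
v -2.391 0.194 1.361
v -2.673 0.068 1.404
v -2.884 -0.149 1.48
v -2.99 -0.426 1.577
v -2.976 -0.721 1.68
v -2.843 -0.987 1.773
v -2.613 -1.186 1.843
v -2.319 -1.286 1.879
v -2.007 -1.272 1.874
v -1.725 -1.147 1.831
v -1.514 -0.93 1.755
f 1 38 17
f 38 12 41
f 17 41 6
f 38 41 17
f 1 17 13
f 17 6 18
f 13 18 2
f 17 18 13
f 1 13 22
f 13 2 23
f 22 23 8
f 13 23 22
f 1 22 34
f 22 8 37
f 34 37 11
f 22 37 34
f 1 34 38
f 34 11 42
f 38 42 12
f 34 42 38
f 2 18 29
f 18 6 32
f 29 32 10
f 18 32 29
f 6 41 19
f 41 12 40
f 19 40 5
f 41 40 19
f 12 42 39
f 42 11 35
f 39 35 3
f 42 35 39
f 11 37 36
f 37 8 24
f 36 24 7
f 37 24 36
f 8 23 28
f 23 2 25
f 28 25 9
f 23 25 28
f 4 30 16
f 30 10 31
f 16 31 5
f 30 31 16
f 4 16 14
f 16 5 15
f 14 15 3
f 16 15 14
f 4 14 21
f 14 3 20
f 21 20 7
f 14 20 21
f 4 21 26
f 21 7 27
f 26 27 9
f 21 27 26
f 4 26 30
f 26 9 33
f 30 33 10
f 26 33 30
f 5 31 19
f 31 10 32
f 19 32 6
f 31 32 19
f 3 15 39
f 15 5 40
f 39 40 12
f 15 40 39
f 7 20 36
f 20 3 35
f 36 35 11
f 20 35 36
f 9 27 28
f 27 7 24
f 28 24 8
f 27 24 28
f 10 33 29
f 33 9 25
f 29 25 2
f 33 25 29
f 44 43 46
f 44 46 45
f 46 43 47
f 46 47 45
f 47 43 48
f 47 48 45
f 48 43 49
f 48 49 45
f 49 43 50
f 49 50 45
f 50 43 51
f 50 51 45
f 51 43 52
f 51 52 45
f 52 43 53
f 52 53 45
f 53 43 54
f 53 54 45
f 54 43 55
f 54 55 45
f 55 43 56
f 55 56 45
f 56 43 57
f 56 57 45
f 57 43 58
f 57 58 45
f 58 43 59
f 58 59 45
f 59 43 60
f 59 60 45
f 60 43 44
f 60 44 45
f 62 64 61
f 65 62 61
f 61 64 63
f 63 65 61
f 62 68 64
f 66 62 65
f 66 68 62
f 64 68 63
f 67 65 63
f 63 68 67
f 67 66 65
f 68 66 67
f 70 69 72
f 70 72 71
f 72 69 73
f 72 73 71
f 73 69 74
f 73 74 71
f 74 69 75
f 74 75 71
f 75 69 76
f 75 76 71
f 76 69 77
f 76 77 71
f 77 69 78
f 77 78 71
f 78 69 79
f 78 79 71
f 79 69 80
f 79 80 71
f 80 69 81
f 80 81 71
f 81 69 82
f 81 82 71
f 82 69 83
f 82 83 71
f 83 69 84
f 83 84 71
f 84 69 85
f 84 85 71
f 85 69 86
f 85 86 71
f 86 69 70
f 86 70 71



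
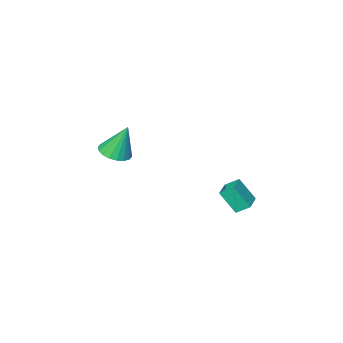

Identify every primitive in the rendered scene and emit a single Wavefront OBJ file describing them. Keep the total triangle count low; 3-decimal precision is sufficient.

v 0.571 -3.533 -0.017
v 1.27 -3 0.024
v 0.109 -3.067 1.797
v 0.988 -2.764 -0.109
v 0.623 -2.679 -0.223
v 0.248 -2.764 -0.297
v -0.063 -3.001 -0.316
v -0.249 -3.343 -0.275
v -0.272 -3.723 -0.183
v -0.128 -4.066 -0.059
v 0.154 -4.303 0.074
v 0.519 -4.387 0.189
v 0.894 -4.302 0.262
v 1.205 -4.065 0.281
v 1.391 -3.723 0.24
v 1.414 -3.343 0.148
v -2.638 2.446 -1.807
v -3.106 2.956 -1.314
v -1.814 3.124 -1.725
v -2.282 3.634 -1.232
v -2.178 1.746 -0.648
v -2.646 2.256 -0.155
v -1.354 2.424 -0.566
v -1.822 2.934 -0.073
f 2 1 4
f 2 4 3
f 4 1 5
f 4 5 3
f 5 1 6
f 5 6 3
f 6 1 7
f 6 7 3
f 7 1 8
f 7 8 3
f 8 1 9
f 8 9 3
f 9 1 10
f 9 10 3
f 10 1 11
f 10 11 3
f 11 1 12
f 11 12 3
f 12 1 13
f 12 13 3
f 13 1 14
f 13 14 3
f 14 1 15
f 14 15 3
f 15 1 16
f 15 16 3
f 16 1 2
f 16 2 3
f 18 20 17
f 21 18 17
f 17 20 19
f 19 21 17
f 18 24 20
f 22 18 21
f 22 24 18
f 20 24 19
f 23 21 19
f 19 24 23
f 23 22 21
f 24 22 23



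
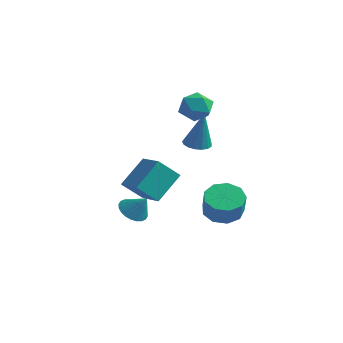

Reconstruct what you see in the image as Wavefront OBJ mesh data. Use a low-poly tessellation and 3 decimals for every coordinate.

v -0.842 -3.868 -0.615
v -0.687 -2.554 0.591
v -0.285 -3.043 -1.585
v -0.129 -1.729 -0.379
v 0.489 -4.351 -0.261
v 0.645 -3.037 0.945
v 1.047 -3.526 -1.231
v 1.202 -2.212 -0.025
v -1.281 2.222 2.485
v -0.592 1.939 1.937
v -1.228 0.921 3.223
v -0.539 0.638 2.675
v -0.395 1.318 3.285
v -0.427 2.123 2.828
v -1.393 0.737 2.332
v -1.425 1.542 1.875
v -0.661 1.021 1.841
v -0.044 1.38 2.43
v -1.776 1.48 2.73
v -1.159 1.839 3.319
v -2.676 -1.002 -3.827
v -2.207 -0.52 -4.26
v -1.924 -0.878 -2.873
v -2.403 -0.315 -4.131
v -2.642 -0.214 -3.957
v -2.885 -0.233 -3.762
v -3.097 -0.369 -3.578
v -3.244 -0.602 -3.431
v -3.305 -0.896 -3.344
v -3.27 -1.206 -3.331
v -3.145 -1.485 -3.393
v -2.948 -1.69 -3.522
v -2.71 -1.791 -3.696
v -2.466 -1.772 -3.891
v -2.255 -1.636 -4.075
v -2.107 -1.403 -4.222
v -2.046 -1.109 -4.309
v -2.081 -0.799 -4.322
v -1.686 2.475 -0.314
v -1.091 2.112 -0.452
v -1.214 2.445 1.794
v -0.994 2.437 -0.469
v -1.055 2.771 -0.451
v -1.261 3.037 -0.401
v -1.564 3.174 -0.331
v -1.895 3.151 -0.257
v -2.178 2.973 -0.197
v -2.348 2.681 -0.163
v -2.367 2.342 -0.163
v -2.23 2.033 -0.198
v -1.968 1.826 -0.26
v -1.641 1.767 -0.334
v -1.325 1.87 -0.403
v 1.077 1.001 -3.376
v 1.811 1.665 -3.407
v 2.297 1.182 -2.256
v 1.563 0.519 -2.224
v 1.28 1.923 -3.075
v 1.766 1.44 -1.924
v 0.654 1.749 -2.884
v 1.14 1.266 -1.732
v 0.226 1.226 -2.922
v 0.712 0.743 -1.771
v 0.196 0.598 -3.173
v 0.682 0.115 -2.022
v 0.578 0.158 -3.519
v 1.064 -0.325 -2.367
v 1.194 0.113 -3.798
v 1.68 -0.369 -2.646
v 1.755 0.484 -3.879
v 2.241 0.001 -2.727
v 1.998 1.097 -3.725
v 2.485 0.614 -2.573
f 2 4 1
f 5 2 1
f 1 4 3
f 3 5 1
f 2 8 4
f 6 2 5
f 6 8 2
f 4 8 3
f 7 5 3
f 3 8 7
f 7 6 5
f 8 6 7
f 9 20 14
f 9 14 10
f 9 10 16
f 9 16 19
f 9 19 20
f 10 14 18
f 14 20 13
f 20 19 11
f 19 16 15
f 16 10 17
f 12 18 13
f 12 13 11
f 12 11 15
f 12 15 17
f 12 17 18
f 13 18 14
f 11 13 20
f 15 11 19
f 17 15 16
f 18 17 10
f 22 21 24
f 22 24 23
f 24 21 25
f 24 25 23
f 25 21 26
f 25 26 23
f 26 21 27
f 26 27 23
f 27 21 28
f 27 28 23
f 28 21 29
f 28 29 23
f 29 21 30
f 29 30 23
f 30 21 31
f 30 31 23
f 31 21 32
f 31 32 23
f 32 21 33
f 32 33 23
f 33 21 34
f 33 34 23
f 34 21 35
f 34 35 23
f 35 21 36
f 35 36 23
f 36 21 37
f 36 37 23
f 37 21 38
f 37 38 23
f 38 21 22
f 38 22 23
f 40 39 42
f 40 42 41
f 42 39 43
f 42 43 41
f 43 39 44
f 43 44 41
f 44 39 45
f 44 45 41
f 45 39 46
f 45 46 41
f 46 39 47
f 46 47 41
f 47 39 48
f 47 48 41
f 48 39 49
f 48 49 41
f 49 39 50
f 49 50 41
f 50 39 51
f 50 51 41
f 51 39 52
f 51 52 41
f 52 39 53
f 52 53 41
f 53 39 40
f 53 40 41
f 55 54 58
f 55 58 56
f 56 58 59
f 56 59 57
f 58 54 60
f 58 60 59
f 59 60 61
f 59 61 57
f 60 54 62
f 60 62 61
f 61 62 63
f 61 63 57
f 62 54 64
f 62 64 63
f 63 64 65
f 63 65 57
f 64 54 66
f 64 66 65
f 65 66 67
f 65 67 57
f 66 54 68
f 66 68 67
f 67 68 69
f 67 69 57
f 68 54 70
f 68 70 69
f 69 70 71
f 69 71 57
f 70 54 72
f 70 72 71
f 71 72 73
f 71 73 57
f 72 54 55
f 72 55 73
f 73 55 56
f 73 56 57



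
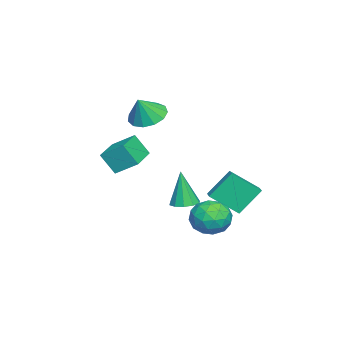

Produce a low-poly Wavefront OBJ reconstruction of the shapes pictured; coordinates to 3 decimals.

v -0.878 -1.433 -0.149
v -0.892 -2.209 1.04
v -0.816 -0.212 0.649
v -0.83 -0.988 1.838
v 1.05 -1.512 -0.178
v 1.036 -2.288 1.011
v 1.112 -0.291 0.62
v 1.098 -1.067 1.809
v -2.492 2.416 -2.667
v -3.155 3.448 -1.19
v -2.814 3.939 -3.875
v -3.477 4.971 -2.398
v -1.743 2.689 -2.522
v -2.406 3.721 -1.045
v -2.065 4.212 -3.73
v -2.728 5.244 -2.253
v -0.555 1.688 -2.599
v 0.172 1.356 -2.581
v -0.725 1.432 -0.461
v 0.225 1.843 -2.519
v -0.02 2.271 -2.487
v -0.469 2.477 -2.498
v -0.952 2.381 -2.547
v -1.283 2.021 -2.617
v -1.336 1.533 -2.679
v -1.091 1.105 -2.711
v -0.642 0.899 -2.7
v -0.159 0.995 -2.651
v 3.931 4.265 -2.48
v 4.289 3.733 -1.543
v 2.191 4.087 -1.917
v 2.549 3.555 -0.98
v 2.761 4.662 -1.12
v 3.836 4.772 -1.469
v 2.644 3.048 -1.991
v 3.719 3.158 -2.34
v 3.493 2.981 -1.241
v 3.566 3.978 -0.703
v 2.914 3.842 -2.757
v 2.987 4.839 -2.219
v 4.263 4.014 -2.061
v 2.217 3.806 -1.399
v 2.342 4.456 -1.482
v 2.552 4.144 -0.931
v 3.997 4.625 -2.017
v 4.207 4.312 -1.466
v 3.309 4.858 -1.218
v 2.273 3.508 -1.994
v 2.483 3.195 -1.443
v 3.928 3.676 -2.529
v 4.138 3.364 -1.978
v 3.171 2.962 -2.242
v 4.005 3.26 -1.332
v 2.982 3.155 -1.001
v 3.038 2.858 -1.596
v 3.67 2.922 -1.801
v 4.048 3.846 -1.016
v 3.025 3.742 -0.685
v 3.15 4.392 -0.768
v 3.782 4.457 -0.972
v 3.58 3.404 -0.839
v 3.455 4.078 -2.775
v 2.432 3.974 -2.444
v 2.698 3.363 -2.488
v 3.33 3.428 -2.692
v 3.498 4.665 -2.459
v 2.475 4.56 -2.128
v 2.81 4.898 -1.659
v 3.442 4.962 -1.864
v 2.9 4.416 -2.621
v -1.005 -0.357 3.246
v -0.257 -0.911 2.697
v -0.315 -0.683 4.514
v -0.055 -0.338 2.734
v -0.154 0.228 2.933
v -0.523 0.609 3.231
v -1.045 0.683 3.534
v -1.555 0.426 3.746
v -1.89 -0.079 3.799
v -1.944 -0.673 3.676
v -1.7 -1.166 3.417
v -1.235 -1.403 3.103
v -0.698 -1.308 2.835
f 2 4 1
f 5 2 1
f 1 4 3
f 3 5 1
f 2 8 4
f 6 2 5
f 6 8 2
f 4 8 3
f 7 5 3
f 3 8 7
f 7 6 5
f 8 6 7
f 10 12 9
f 13 10 9
f 9 12 11
f 11 13 9
f 10 16 12
f 14 10 13
f 14 16 10
f 12 16 11
f 15 13 11
f 11 16 15
f 15 14 13
f 16 14 15
f 18 17 20
f 18 20 19
f 20 17 21
f 20 21 19
f 21 17 22
f 21 22 19
f 22 17 23
f 22 23 19
f 23 17 24
f 23 24 19
f 24 17 25
f 24 25 19
f 25 17 26
f 25 26 19
f 26 17 27
f 26 27 19
f 27 17 28
f 27 28 19
f 28 17 18
f 28 18 19
f 29 66 45
f 66 40 69
f 45 69 34
f 66 69 45
f 29 45 41
f 45 34 46
f 41 46 30
f 45 46 41
f 29 41 50
f 41 30 51
f 50 51 36
f 41 51 50
f 29 50 62
f 50 36 65
f 62 65 39
f 50 65 62
f 29 62 66
f 62 39 70
f 66 70 40
f 62 70 66
f 30 46 57
f 46 34 60
f 57 60 38
f 46 60 57
f 34 69 47
f 69 40 68
f 47 68 33
f 69 68 47
f 40 70 67
f 70 39 63
f 67 63 31
f 70 63 67
f 39 65 64
f 65 36 52
f 64 52 35
f 65 52 64
f 36 51 56
f 51 30 53
f 56 53 37
f 51 53 56
f 32 58 44
f 58 38 59
f 44 59 33
f 58 59 44
f 32 44 42
f 44 33 43
f 42 43 31
f 44 43 42
f 32 42 49
f 42 31 48
f 49 48 35
f 42 48 49
f 32 49 54
f 49 35 55
f 54 55 37
f 49 55 54
f 32 54 58
f 54 37 61
f 58 61 38
f 54 61 58
f 33 59 47
f 59 38 60
f 47 60 34
f 59 60 47
f 31 43 67
f 43 33 68
f 67 68 40
f 43 68 67
f 35 48 64
f 48 31 63
f 64 63 39
f 48 63 64
f 37 55 56
f 55 35 52
f 56 52 36
f 55 52 56
f 38 61 57
f 61 37 53
f 57 53 30
f 61 53 57
f 72 71 74
f 72 74 73
f 74 71 75
f 74 75 73
f 75 71 76
f 75 76 73
f 76 71 77
f 76 77 73
f 77 71 78
f 77 78 73
f 78 71 79
f 78 79 73
f 79 71 80
f 79 80 73
f 80 71 81
f 80 81 73
f 81 71 82
f 81 82 73
f 82 71 83
f 82 83 73
f 83 71 72
f 83 72 73



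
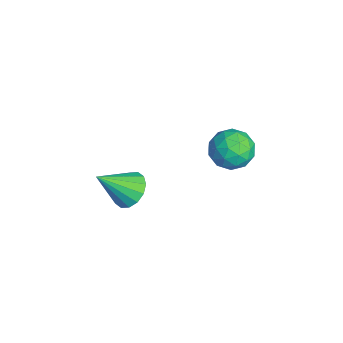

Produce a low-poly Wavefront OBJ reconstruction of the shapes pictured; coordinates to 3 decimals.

v -1.613 3.029 -2.55
v -0.804 2.831 -3.321
v -2.716 1.829 -3.399
v -1.907 1.631 -4.17
v -1.767 1.282 -3.099
v -1.086 2.024 -2.574
v -2.434 2.636 -4.146
v -1.753 3.378 -3.621
v -1.311 2.588 -4.308
v -0.899 1.751 -3.661
v -2.621 2.909 -3.059
v -2.209 2.072 -2.412
v -1.112 3.035 -2.861
v -2.408 1.625 -3.859
v -2.326 1.42 -3.229
v -1.85 1.303 -3.683
v -1.277 2.561 -2.422
v -0.802 2.444 -2.875
v -1.368 1.534 -2.744
v -2.718 2.216 -3.845
v -2.243 2.099 -4.298
v -1.67 3.357 -3.037
v -1.194 3.24 -3.491
v -2.152 3.126 -3.976
v -0.934 2.776 -3.894
v -1.583 2.071 -4.393
v -1.893 2.662 -4.379
v -1.492 3.098 -4.071
v -0.692 2.284 -3.514
v -1.34 1.579 -4.013
v -1.258 1.374 -3.383
v -0.858 1.81 -3.075
v -0.99 2.142 -4.094
v -2.18 3.081 -2.707
v -2.828 2.376 -3.206
v -2.662 2.85 -3.645
v -2.262 3.286 -3.337
v -1.937 2.589 -2.327
v -2.586 1.884 -2.826
v -2.028 1.562 -2.649
v -1.627 1.998 -2.341
v -2.53 2.518 -2.626
v -0.339 -2.531 -3.969
v 0.288 -3.02 -4.542
v -0.141 -4.009 -2.491
v 0.578 -2.707 -4.268
v 0.622 -2.346 -3.914
v 0.408 -2.035 -3.574
v -0.006 -1.857 -3.341
v -0.509 -1.86 -3.276
v -0.967 -2.042 -3.397
v -1.256 -2.356 -3.671
v -1.3 -2.716 -4.025
v -1.086 -3.027 -4.365
v -0.673 -3.205 -4.598
v -0.17 -3.203 -4.663
f 1 38 17
f 38 12 41
f 17 41 6
f 38 41 17
f 1 17 13
f 17 6 18
f 13 18 2
f 17 18 13
f 1 13 22
f 13 2 23
f 22 23 8
f 13 23 22
f 1 22 34
f 22 8 37
f 34 37 11
f 22 37 34
f 1 34 38
f 34 11 42
f 38 42 12
f 34 42 38
f 2 18 29
f 18 6 32
f 29 32 10
f 18 32 29
f 6 41 19
f 41 12 40
f 19 40 5
f 41 40 19
f 12 42 39
f 42 11 35
f 39 35 3
f 42 35 39
f 11 37 36
f 37 8 24
f 36 24 7
f 37 24 36
f 8 23 28
f 23 2 25
f 28 25 9
f 23 25 28
f 4 30 16
f 30 10 31
f 16 31 5
f 30 31 16
f 4 16 14
f 16 5 15
f 14 15 3
f 16 15 14
f 4 14 21
f 14 3 20
f 21 20 7
f 14 20 21
f 4 21 26
f 21 7 27
f 26 27 9
f 21 27 26
f 4 26 30
f 26 9 33
f 30 33 10
f 26 33 30
f 5 31 19
f 31 10 32
f 19 32 6
f 31 32 19
f 3 15 39
f 15 5 40
f 39 40 12
f 15 40 39
f 7 20 36
f 20 3 35
f 36 35 11
f 20 35 36
f 9 27 28
f 27 7 24
f 28 24 8
f 27 24 28
f 10 33 29
f 33 9 25
f 29 25 2
f 33 25 29
f 44 43 46
f 44 46 45
f 46 43 47
f 46 47 45
f 47 43 48
f 47 48 45
f 48 43 49
f 48 49 45
f 49 43 50
f 49 50 45
f 50 43 51
f 50 51 45
f 51 43 52
f 51 52 45
f 52 43 53
f 52 53 45
f 53 43 54
f 53 54 45
f 54 43 55
f 54 55 45
f 55 43 56
f 55 56 45
f 56 43 44
f 56 44 45



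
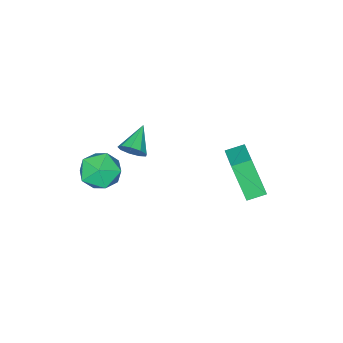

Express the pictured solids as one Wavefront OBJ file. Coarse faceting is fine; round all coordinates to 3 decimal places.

v 2.171 -2.605 0.979
v 2.656 -3.129 0.222
v 0.684 -2.971 0.278
v 1.169 -3.495 -0.479
v 1.167 -3.867 0.493
v 2.086 -3.641 0.927
v 1.254 -2.459 -0.427
v 2.173 -2.233 0.007
v 2.09 -3.039 -0.647
v 2.036 -3.909 -0.078
v 1.304 -2.191 0.578
v 1.25 -3.061 1.147
v 1.016 -1.807 2.004
v 1.388 -2.053 2.464
v -0.096 -2.273 2.656
v 1.276 -1.642 2.566
v 1.042 -1.309 2.405
v 0.796 -1.208 2.057
v 0.653 -1.388 1.684
v 0.68 -1.764 1.461
v 0.864 -2.16 1.493
v 1.119 -2.391 1.763
v 1.326 -2.348 2.147
v -2.986 1.634 -0.361
v -2.976 0.755 1.368
v -1.918 2.961 0.307
v -1.909 2.082 2.037
v -2.271 1.178 -0.597
v -2.262 0.299 1.133
v -1.204 2.505 0.072
v -1.194 1.626 1.801
f 1 12 6
f 1 6 2
f 1 2 8
f 1 8 11
f 1 11 12
f 2 6 10
f 6 12 5
f 12 11 3
f 11 8 7
f 8 2 9
f 4 10 5
f 4 5 3
f 4 3 7
f 4 7 9
f 4 9 10
f 5 10 6
f 3 5 12
f 7 3 11
f 9 7 8
f 10 9 2
f 14 13 16
f 14 16 15
f 16 13 17
f 16 17 15
f 17 13 18
f 17 18 15
f 18 13 19
f 18 19 15
f 19 13 20
f 19 20 15
f 20 13 21
f 20 21 15
f 21 13 22
f 21 22 15
f 22 13 23
f 22 23 15
f 23 13 14
f 23 14 15
f 25 27 24
f 28 25 24
f 24 27 26
f 26 28 24
f 25 31 27
f 29 25 28
f 29 31 25
f 27 31 26
f 30 28 26
f 26 31 30
f 30 29 28
f 31 29 30



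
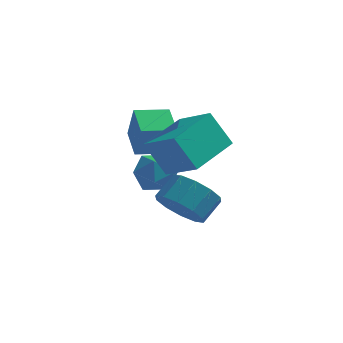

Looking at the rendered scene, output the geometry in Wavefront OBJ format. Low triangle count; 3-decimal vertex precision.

v -1.476 0.439 -2.607
v -0.651 0.597 -2.566
v -1.289 -0.237 -3.774
v -0.464 -0.079 -3.733
v -0.819 -0.606 -3.182
v -0.934 -0.188 -2.461
v -1.006 0.548 -3.879
v -1.121 0.966 -3.158
v -0.36 0.664 -3.353
v -0.245 -0.049 -2.922
v -1.695 0.409 -3.418
v -1.58 -0.304 -2.987
v -0.1 -2.244 -1.868
v -0.812 -2.167 -0.688
v 0.671 -0.624 -1.508
v -0.041 -0.547 -0.329
v 0.981 -2.913 -1.171
v 0.269 -2.836 0.008
v 1.752 -1.293 -0.812
v 1.04 -1.216 0.368
v -1.404 -0.818 -1.883
v -1.133 -1.108 -0.687
v -1.876 0.225 -1.522
v -1.604 -0.065 -0.326
v -0.376 -0.315 -1.994
v -0.104 -0.605 -0.798
v -0.847 0.728 -1.633
v -0.576 0.438 -0.437
v 0.052 -1.011 -4.066
v 0.614 -1.65 -3.716
v 1.03 -0.948 -3.104
v 0.468 -0.309 -3.454
v 0.873 -1.413 -4.164
v 1.29 -0.712 -3.552
v 0.819 -1.023 -4.574
v 1.235 -0.322 -3.962
v 0.471 -0.629 -4.79
v 0.888 0.073 -4.178
v -0.036 -0.38 -4.73
v 0.38 0.322 -4.118
v -0.51 -0.372 -4.416
v -0.094 0.33 -3.804
v -0.77 -0.608 -3.968
v -0.353 0.093 -3.356
v -0.715 -0.998 -3.558
v -0.299 -0.297 -2.946
v -0.368 -1.393 -3.342
v 0.049 -0.691 -2.73
v 0.14 -1.642 -3.402
v 0.556 -0.94 -2.79
f 1 12 6
f 1 6 2
f 1 2 8
f 1 8 11
f 1 11 12
f 2 6 10
f 6 12 5
f 12 11 3
f 11 8 7
f 8 2 9
f 4 10 5
f 4 5 3
f 4 3 7
f 4 7 9
f 4 9 10
f 5 10 6
f 3 5 12
f 7 3 11
f 9 7 8
f 10 9 2
f 14 16 13
f 17 14 13
f 13 16 15
f 15 17 13
f 14 20 16
f 18 14 17
f 18 20 14
f 16 20 15
f 19 17 15
f 15 20 19
f 19 18 17
f 20 18 19
f 22 24 21
f 25 22 21
f 21 24 23
f 23 25 21
f 22 28 24
f 26 22 25
f 26 28 22
f 24 28 23
f 27 25 23
f 23 28 27
f 27 26 25
f 28 26 27
f 30 29 33
f 30 33 31
f 31 33 34
f 31 34 32
f 33 29 35
f 33 35 34
f 34 35 36
f 34 36 32
f 35 29 37
f 35 37 36
f 36 37 38
f 36 38 32
f 37 29 39
f 37 39 38
f 38 39 40
f 38 40 32
f 39 29 41
f 39 41 40
f 40 41 42
f 40 42 32
f 41 29 43
f 41 43 42
f 42 43 44
f 42 44 32
f 43 29 45
f 43 45 44
f 44 45 46
f 44 46 32
f 45 29 47
f 45 47 46
f 46 47 48
f 46 48 32
f 47 29 49
f 47 49 48
f 48 49 50
f 48 50 32
f 49 29 30
f 49 30 50
f 50 30 31
f 50 31 32



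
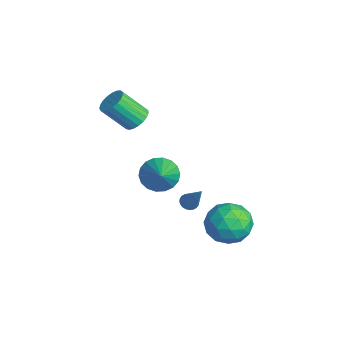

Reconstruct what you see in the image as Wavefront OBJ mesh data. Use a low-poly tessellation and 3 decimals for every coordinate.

v -3.012 -1.937 0.905
v -2.564 -2.476 0.585
v -2.981 -3.622 1.936
v -3.428 -3.083 2.255
v -2.358 -2.324 0.778
v -2.775 -3.47 2.128
v -2.265 -2.105 0.992
v -2.682 -3.252 2.343
v -2.301 -1.857 1.191
v -2.718 -3.004 2.542
v -2.46 -1.623 1.341
v -2.877 -2.77 2.692
v -2.715 -1.443 1.416
v -3.131 -2.59 2.766
v -3.02 -1.348 1.402
v -3.437 -2.495 2.752
v -3.324 -1.356 1.302
v -3.741 -2.502 2.652
v -3.574 -1.463 1.133
v -3.991 -2.61 2.484
v -3.727 -1.653 0.925
v -4.144 -2.799 2.276
v -3.756 -1.891 0.714
v -4.173 -3.038 2.064
v -3.656 -2.138 0.535
v -4.073 -3.284 1.886
v -3.445 -2.349 0.42
v -3.862 -3.496 1.771
v -3.159 -2.49 0.39
v -3.576 -3.636 1.74
v -2.847 -2.534 0.448
v -3.264 -3.681 1.798
v -3.006 -0.802 -3.576
v -2.366 -0.305 -4.212
v -1.334 -1.298 -2.284
v -2.495 0.024 -3.92
v -2.725 0.189 -3.559
v -3.01 0.158 -3.202
v -3.295 -0.064 -2.918
v -3.522 -0.431 -2.765
v -3.647 -0.872 -2.773
v -3.645 -1.299 -2.939
v -3.516 -1.628 -3.232
v -3.287 -1.793 -3.593
v -3.001 -1.762 -3.95
v -2.717 -1.54 -4.233
v -2.49 -1.173 -4.386
v -2.365 -0.732 -4.379
v -0.59 -0.125 -3.987
v -0.182 -0.24 -4.252
v 0.51 0.105 -2.393
v -0.189 -0.046 -4.275
v -0.257 0.135 -4.254
v -0.376 0.277 -4.193
v -0.527 0.358 -4.1
v -0.688 0.365 -3.99
v -0.834 0.298 -3.879
v -0.943 0.166 -3.785
v -0.998 -0.01 -3.721
v -0.991 -0.203 -3.698
v -0.923 -0.385 -3.719
v -0.804 -0.527 -3.781
v -0.653 -0.608 -3.874
v -0.492 -0.615 -3.984
v -0.346 -0.548 -4.094
v -0.237 -0.416 -4.188
v 1.952 1.516 -3.662
v 3.172 1.487 -3.89
v 2.108 -0.187 -2.61
v 3.328 -0.216 -2.838
v 2.857 0.655 -2.09
v 2.761 1.707 -2.74
v 2.519 -0.407 -3.76
v 2.423 0.645 -4.41
v 3.522 0.298 -3.951
v 3.731 0.954 -2.919
v 1.549 0.346 -3.581
v 1.758 1.002 -2.549
v 2.548 1.651 -3.868
v 2.732 -0.351 -2.632
v 2.455 0.161 -2.192
v 3.172 0.144 -2.326
v 2.307 1.781 -3.192
v 3.024 1.763 -3.326
v 2.839 1.274 -2.269
v 2.256 -0.463 -3.174
v 2.973 -0.481 -3.308
v 2.108 1.156 -4.174
v 2.825 1.139 -4.308
v 2.441 0.026 -4.231
v 3.471 0.935 -4.038
v 3.563 -0.066 -3.42
v 3.087 -0.178 -3.962
v 3.031 0.44 -4.344
v 3.594 1.321 -3.431
v 3.685 0.32 -2.813
v 3.409 0.832 -2.374
v 3.352 1.45 -2.755
v 3.8 0.622 -3.467
v 1.595 0.98 -3.687
v 1.686 -0.021 -3.069
v 1.928 -0.15 -3.745
v 1.871 0.468 -4.126
v 1.717 1.366 -3.08
v 1.809 0.365 -2.462
v 2.249 0.86 -2.156
v 2.193 1.478 -2.538
v 1.48 0.678 -3.033
f 2 1 5
f 2 5 3
f 3 5 6
f 3 6 4
f 5 1 7
f 5 7 6
f 6 7 8
f 6 8 4
f 7 1 9
f 7 9 8
f 8 9 10
f 8 10 4
f 9 1 11
f 9 11 10
f 10 11 12
f 10 12 4
f 11 1 13
f 11 13 12
f 12 13 14
f 12 14 4
f 13 1 15
f 13 15 14
f 14 15 16
f 14 16 4
f 15 1 17
f 15 17 16
f 16 17 18
f 16 18 4
f 17 1 19
f 17 19 18
f 18 19 20
f 18 20 4
f 19 1 21
f 19 21 20
f 20 21 22
f 20 22 4
f 21 1 23
f 21 23 22
f 22 23 24
f 22 24 4
f 23 1 25
f 23 25 24
f 24 25 26
f 24 26 4
f 25 1 27
f 25 27 26
f 26 27 28
f 26 28 4
f 27 1 29
f 27 29 28
f 28 29 30
f 28 30 4
f 29 1 31
f 29 31 30
f 30 31 32
f 30 32 4
f 31 1 2
f 31 2 32
f 32 2 3
f 32 3 4
f 34 33 36
f 34 36 35
f 36 33 37
f 36 37 35
f 37 33 38
f 37 38 35
f 38 33 39
f 38 39 35
f 39 33 40
f 39 40 35
f 40 33 41
f 40 41 35
f 41 33 42
f 41 42 35
f 42 33 43
f 42 43 35
f 43 33 44
f 43 44 35
f 44 33 45
f 44 45 35
f 45 33 46
f 45 46 35
f 46 33 47
f 46 47 35
f 47 33 48
f 47 48 35
f 48 33 34
f 48 34 35
f 50 49 52
f 50 52 51
f 52 49 53
f 52 53 51
f 53 49 54
f 53 54 51
f 54 49 55
f 54 55 51
f 55 49 56
f 55 56 51
f 56 49 57
f 56 57 51
f 57 49 58
f 57 58 51
f 58 49 59
f 58 59 51
f 59 49 60
f 59 60 51
f 60 49 61
f 60 61 51
f 61 49 62
f 61 62 51
f 62 49 63
f 62 63 51
f 63 49 64
f 63 64 51
f 64 49 65
f 64 65 51
f 65 49 66
f 65 66 51
f 66 49 50
f 66 50 51
f 67 104 83
f 104 78 107
f 83 107 72
f 104 107 83
f 67 83 79
f 83 72 84
f 79 84 68
f 83 84 79
f 67 79 88
f 79 68 89
f 88 89 74
f 79 89 88
f 67 88 100
f 88 74 103
f 100 103 77
f 88 103 100
f 67 100 104
f 100 77 108
f 104 108 78
f 100 108 104
f 68 84 95
f 84 72 98
f 95 98 76
f 84 98 95
f 72 107 85
f 107 78 106
f 85 106 71
f 107 106 85
f 78 108 105
f 108 77 101
f 105 101 69
f 108 101 105
f 77 103 102
f 103 74 90
f 102 90 73
f 103 90 102
f 74 89 94
f 89 68 91
f 94 91 75
f 89 91 94
f 70 96 82
f 96 76 97
f 82 97 71
f 96 97 82
f 70 82 80
f 82 71 81
f 80 81 69
f 82 81 80
f 70 80 87
f 80 69 86
f 87 86 73
f 80 86 87
f 70 87 92
f 87 73 93
f 92 93 75
f 87 93 92
f 70 92 96
f 92 75 99
f 96 99 76
f 92 99 96
f 71 97 85
f 97 76 98
f 85 98 72
f 97 98 85
f 69 81 105
f 81 71 106
f 105 106 78
f 81 106 105
f 73 86 102
f 86 69 101
f 102 101 77
f 86 101 102
f 75 93 94
f 93 73 90
f 94 90 74
f 93 90 94
f 76 99 95
f 99 75 91
f 95 91 68
f 99 91 95

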